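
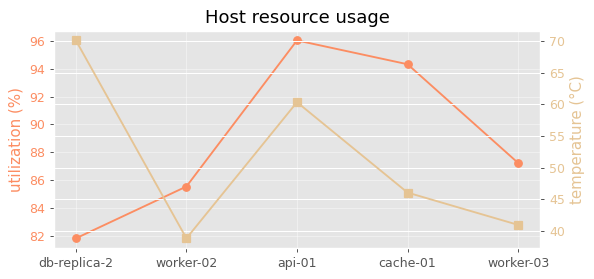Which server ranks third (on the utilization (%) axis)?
Top 4 (on the utilization (%) axis): api-01 ≈ 96, cache-01 ≈ 94, worker-03 ≈ 88, worker-02 ≈ 86.

worker-03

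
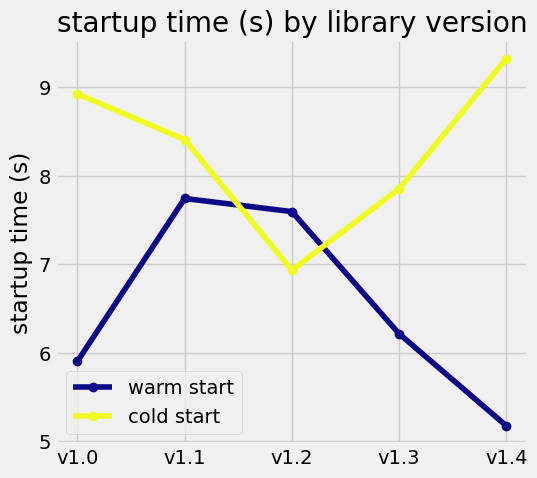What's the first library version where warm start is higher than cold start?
v1.2

v1.1: warm start ≈ 7.5 vs cold start ≈ 8.5 (not yet); v1.2: warm start ≈ 7.5 vs cold start ≈ 7.0 (first crossover).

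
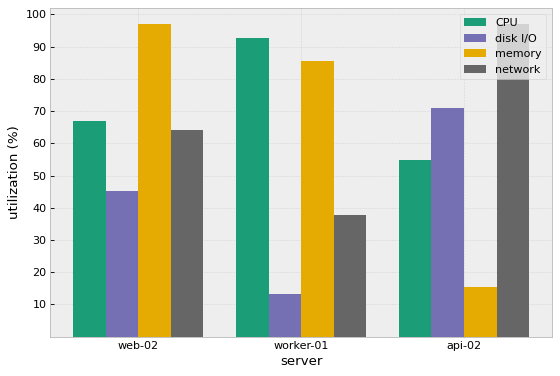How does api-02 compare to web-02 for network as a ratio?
api-02 ≈ 100, web-02 ≈ 60; 100/60 ≈ 1.67.

≈ 1.67×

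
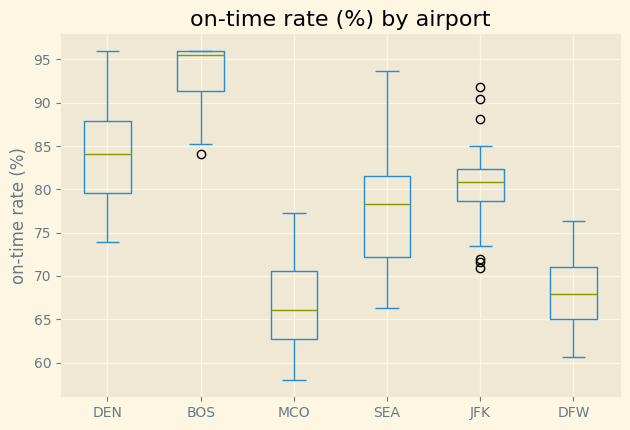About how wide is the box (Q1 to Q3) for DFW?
≈ 5

Q3 ≈ 70, Q1 ≈ 65; IQR ≈ 5.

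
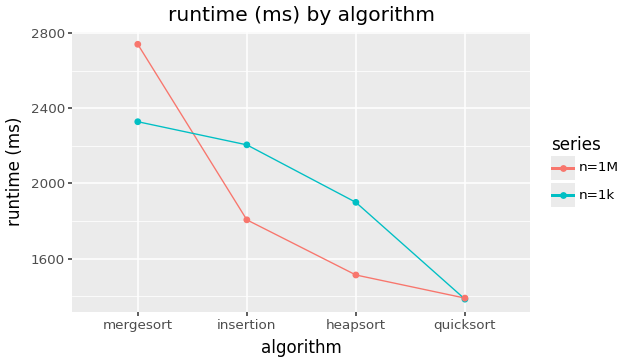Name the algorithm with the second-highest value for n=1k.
insertion

Top 3 for n=1k: mergesort ≈ 2400, insertion ≈ 2200, heapsort ≈ 1800.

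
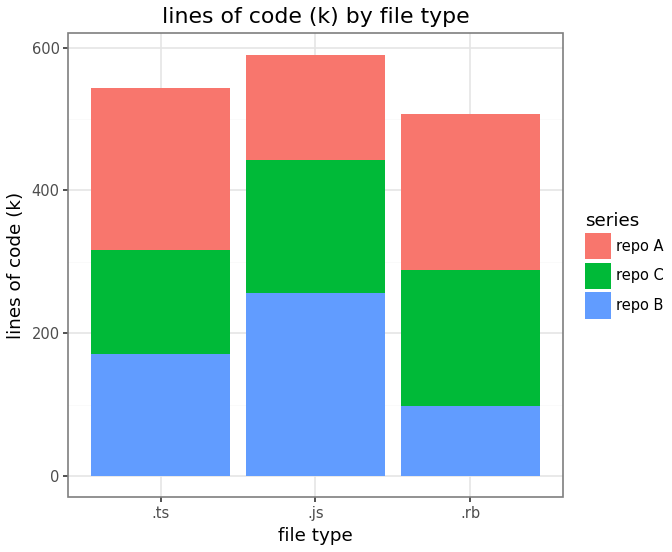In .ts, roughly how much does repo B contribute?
≈ 150

repo B top ≈ 150, bottom ≈ 0; segment ≈ 150.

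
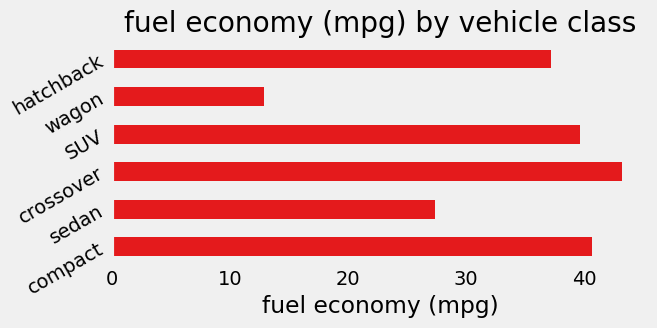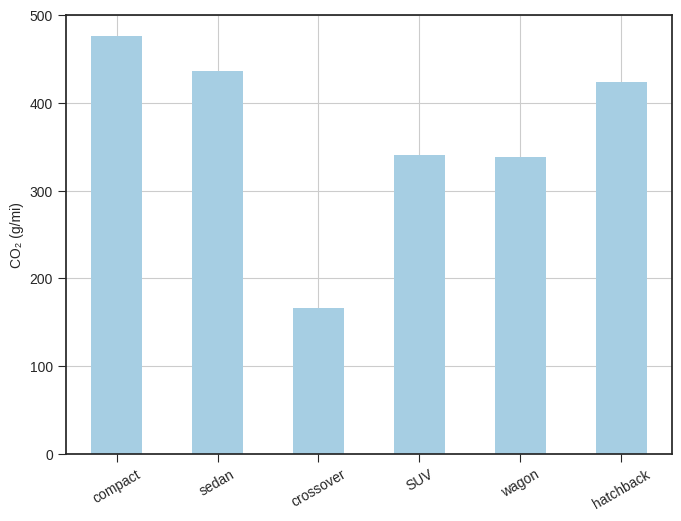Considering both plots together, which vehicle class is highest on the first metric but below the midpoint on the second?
crossover

Chart 2 median CO₂ (g/mi) ≈ 400; below-median vehicle classes: crossover, SUV, wagon. Among those, crossover has the highest fuel economy (mpg) (≈ 45).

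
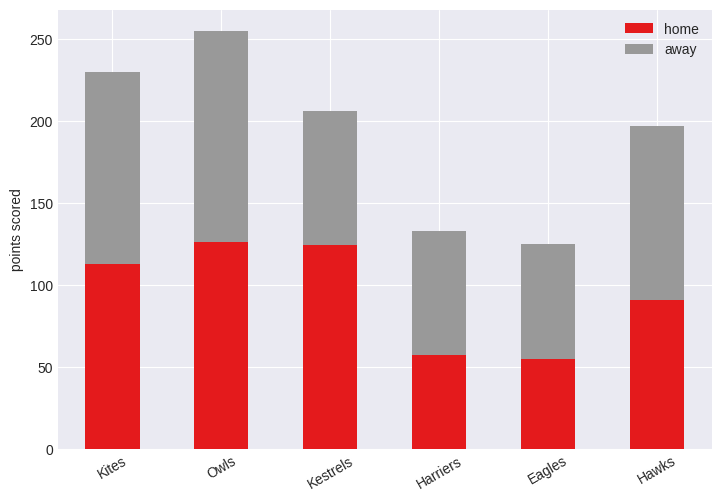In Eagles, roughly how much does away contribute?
≈ 75

away top ≈ 125, bottom ≈ 50; segment ≈ 75.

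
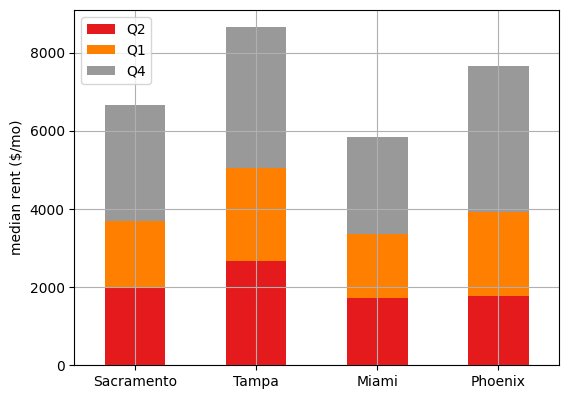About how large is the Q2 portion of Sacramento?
Q2 top ≈ 2000, bottom ≈ 0; segment ≈ 2000.

≈ 2000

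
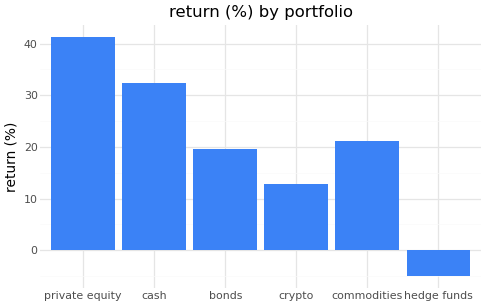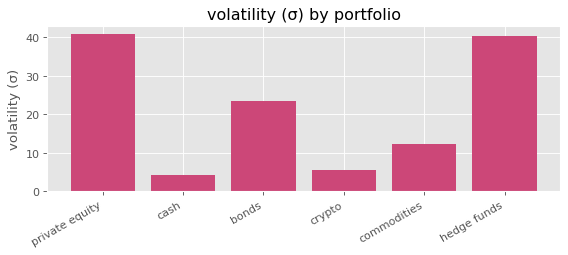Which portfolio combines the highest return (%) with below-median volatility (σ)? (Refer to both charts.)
Chart 2 median volatility (σ) ≈ 20; below-median portfolios: cash, crypto, commodities. Among those, cash has the highest return (%) (≈ 30).

cash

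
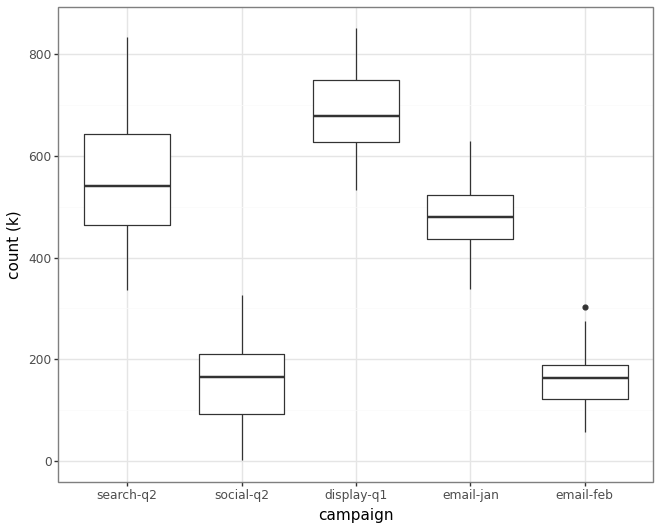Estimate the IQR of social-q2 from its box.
≈ 100

Q3 ≈ 200, Q1 ≈ 100; IQR ≈ 100.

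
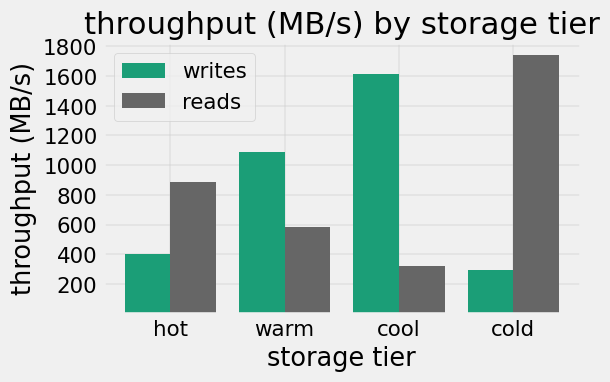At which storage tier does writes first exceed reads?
hot: writes ≈ 400 vs reads ≈ 800 (not yet); warm: writes ≈ 1000 vs reads ≈ 600 (first crossover).

warm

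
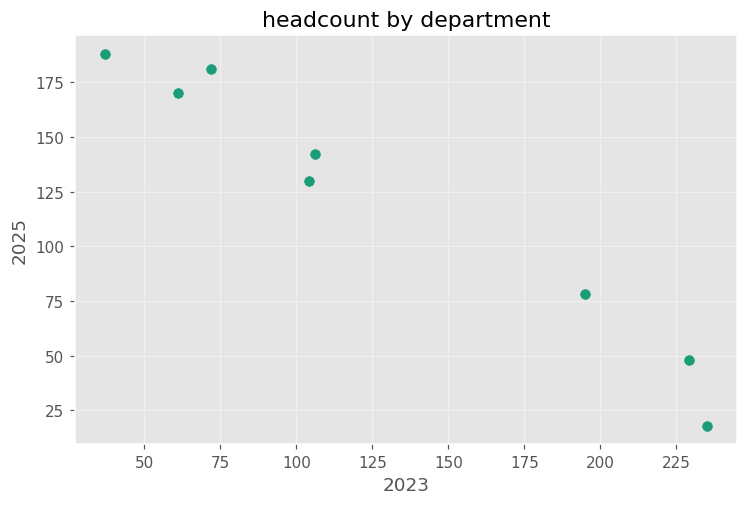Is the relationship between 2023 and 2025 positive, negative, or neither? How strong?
Points are negatively correlated; strong (|r| ≈ 1.0).

negative, strong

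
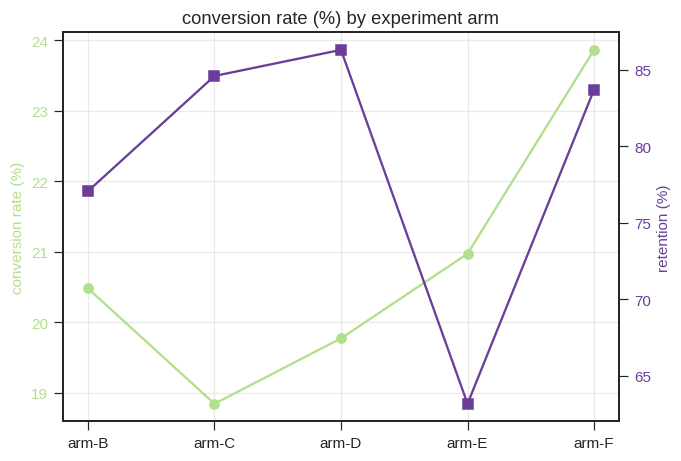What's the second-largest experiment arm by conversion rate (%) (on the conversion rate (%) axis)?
Top 3 (on the conversion rate (%) axis): arm-F ≈ 24.0, arm-E ≈ 21.0, arm-B ≈ 20.5.

arm-E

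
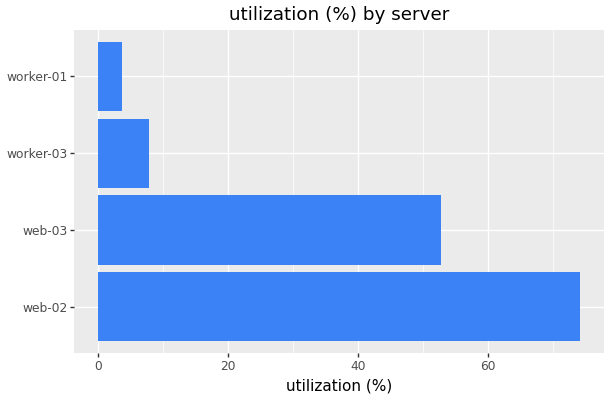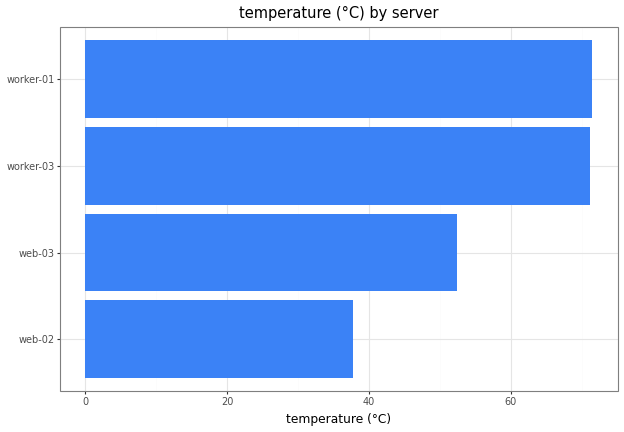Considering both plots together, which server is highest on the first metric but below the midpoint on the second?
web-02

Chart 2 median temperature (°C) ≈ 60; below-median servers: web-02, web-03. Among those, web-02 has the highest utilization (%) (≈ 70).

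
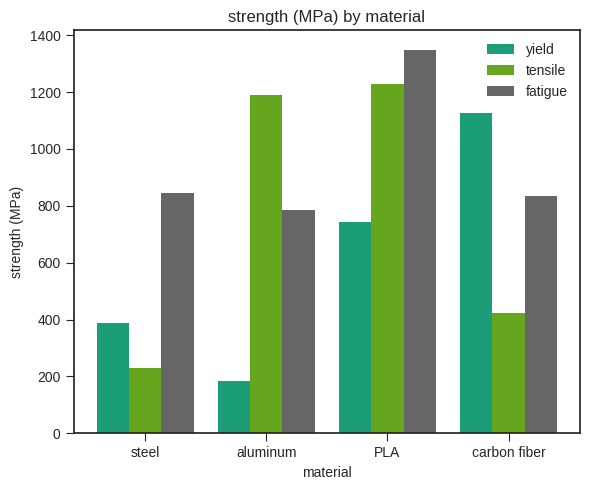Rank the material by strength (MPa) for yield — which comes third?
Top 4 for yield: carbon fiber ≈ 1200, PLA ≈ 800, steel ≈ 400, aluminum ≈ 200.

steel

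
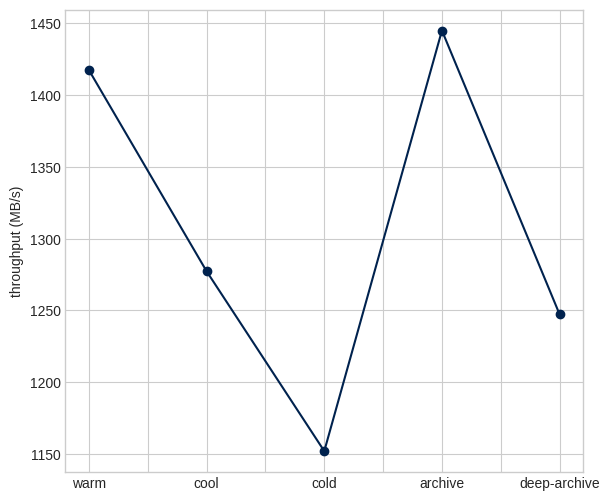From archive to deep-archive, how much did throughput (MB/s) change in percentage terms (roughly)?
archive ≈ 1450, deep-archive ≈ 1250; (1250 − 1450) / 1450 ≈ -13.8%.

≈ -13.8%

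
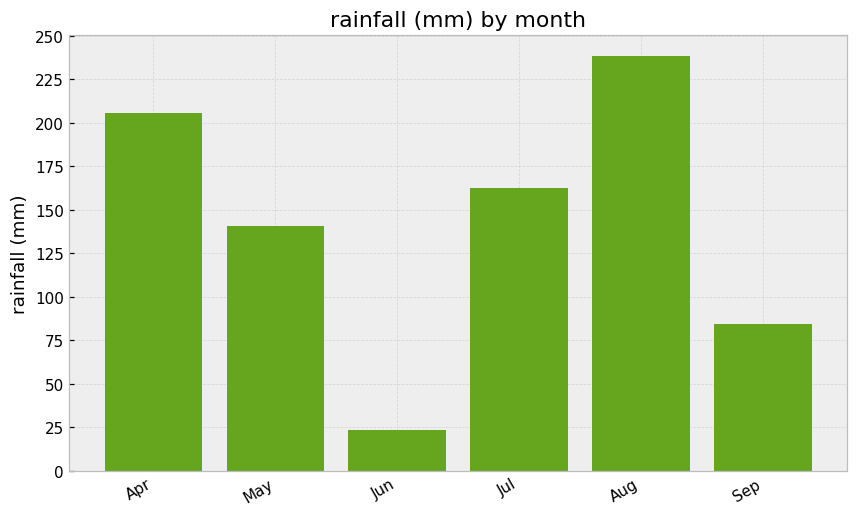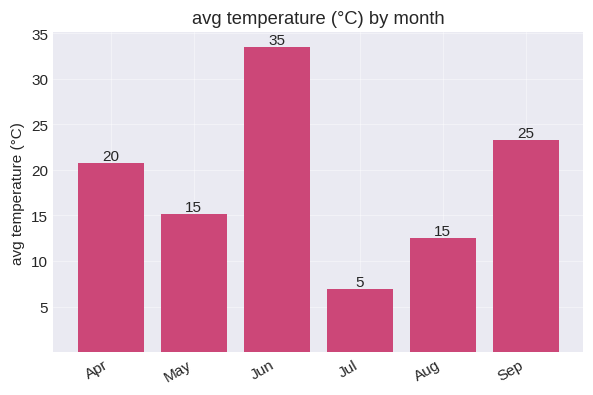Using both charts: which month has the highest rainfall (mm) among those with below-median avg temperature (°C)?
Aug

Chart 2 median avg temperature (°C) ≈ 20; below-median months: May, Jul, Aug. Among those, Aug has the highest rainfall (mm) (≈ 250).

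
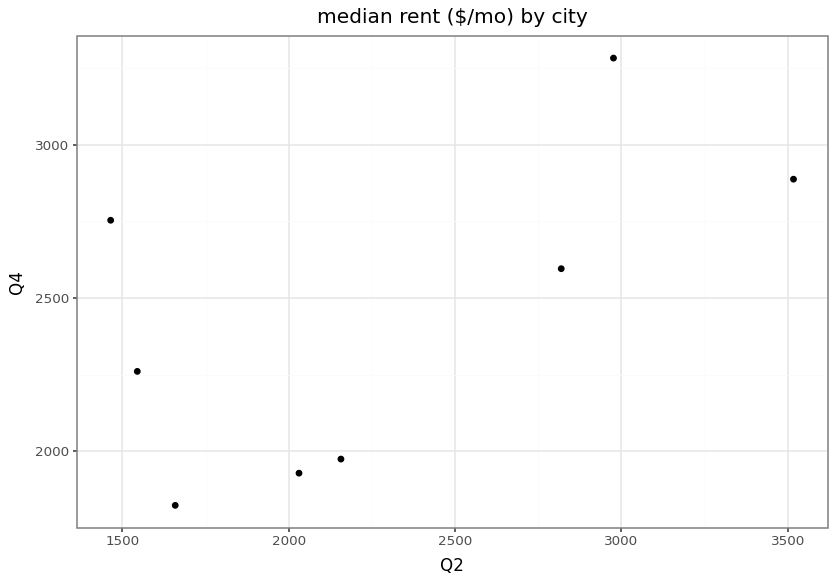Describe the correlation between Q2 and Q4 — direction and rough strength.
positive, moderate

Points are positively correlated; moderate (|r| ≈ 0.6).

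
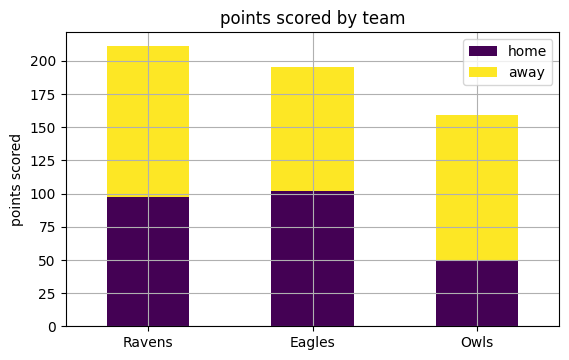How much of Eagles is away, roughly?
≈ 100

away top ≈ 200, bottom ≈ 100; segment ≈ 100.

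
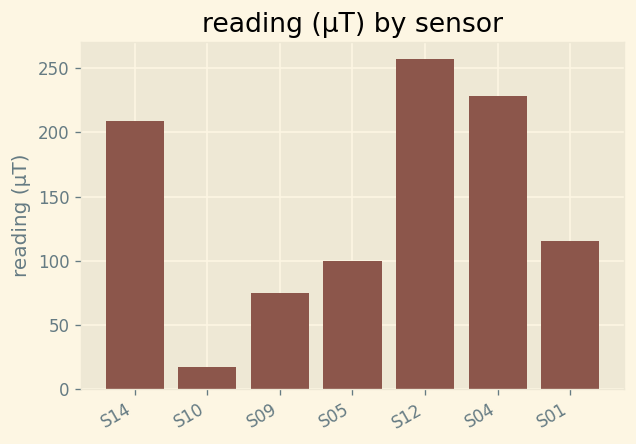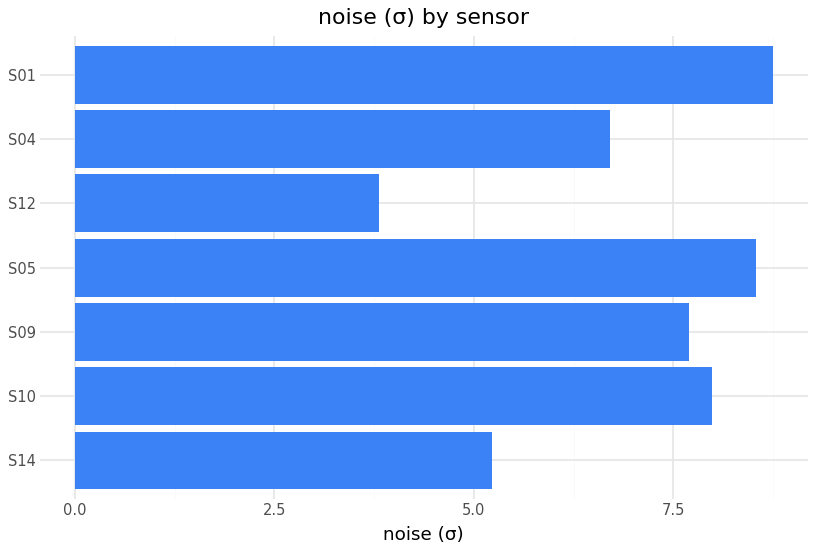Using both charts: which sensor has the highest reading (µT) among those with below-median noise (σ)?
S12

Chart 2 median noise (σ) ≈ 8; below-median sensors: S14, S12, S04. Among those, S12 has the highest reading (µT) (≈ 250).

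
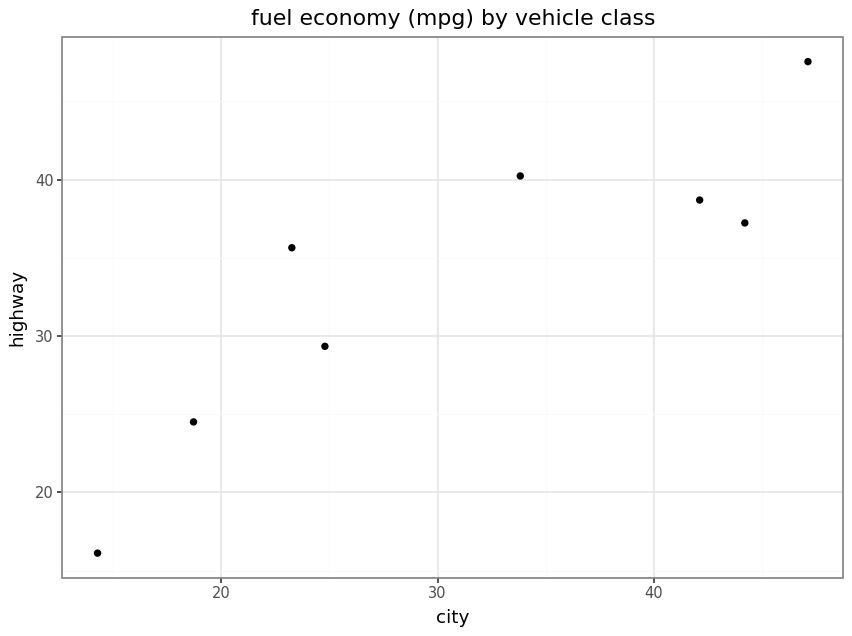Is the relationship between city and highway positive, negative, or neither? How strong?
Points are positively correlated; strong (|r| ≈ 0.9).

positive, strong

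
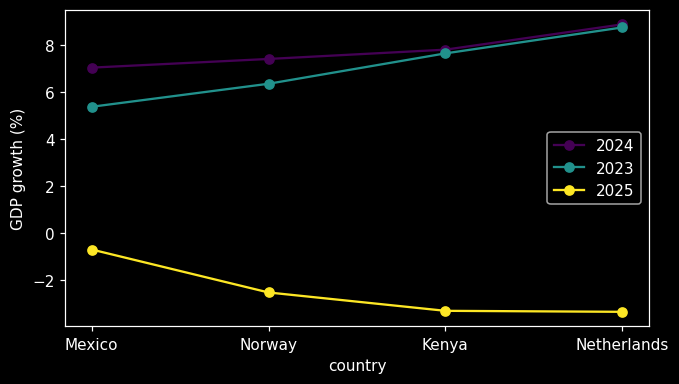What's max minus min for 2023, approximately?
Max Netherlands ≈ 8, min Mexico ≈ 6; range ≈ 2.

≈ 2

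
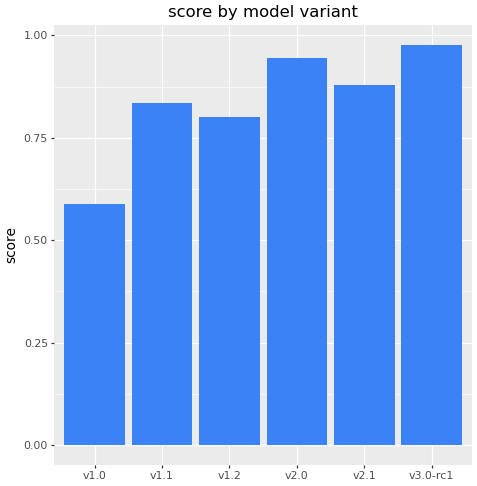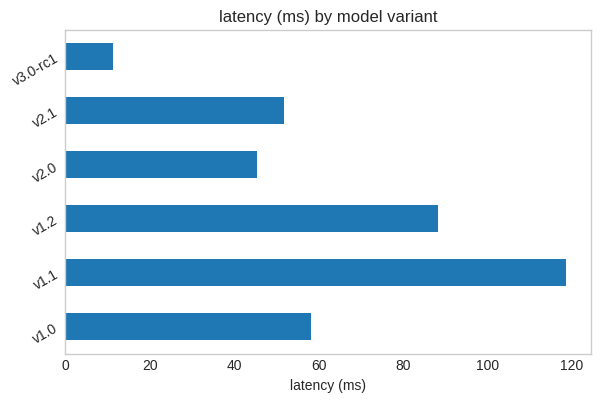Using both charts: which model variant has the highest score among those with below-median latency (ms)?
v3.0-rc1

Chart 2 median latency (ms) ≈ 60; below-median model variants: v2.0, v2.1, v3.0-rc1. Among those, v3.0-rc1 has the highest score (≈ 1).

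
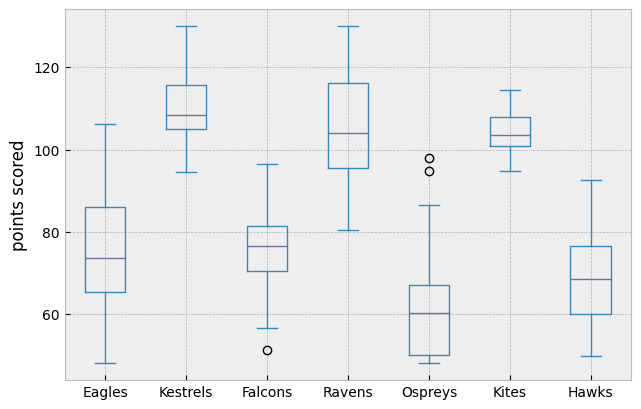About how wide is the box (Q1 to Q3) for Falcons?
Q3 ≈ 80, Q1 ≈ 70; IQR ≈ 10.

≈ 10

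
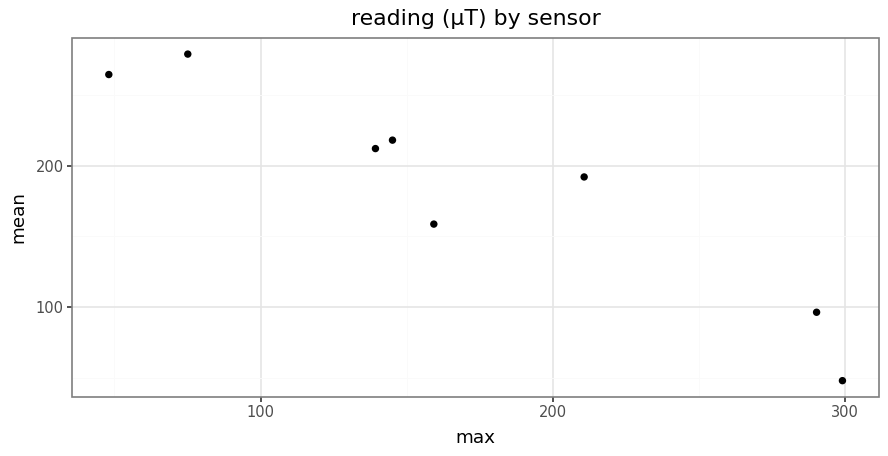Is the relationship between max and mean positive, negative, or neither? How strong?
negative, strong

Points are negatively correlated; strong (|r| ≈ 0.9).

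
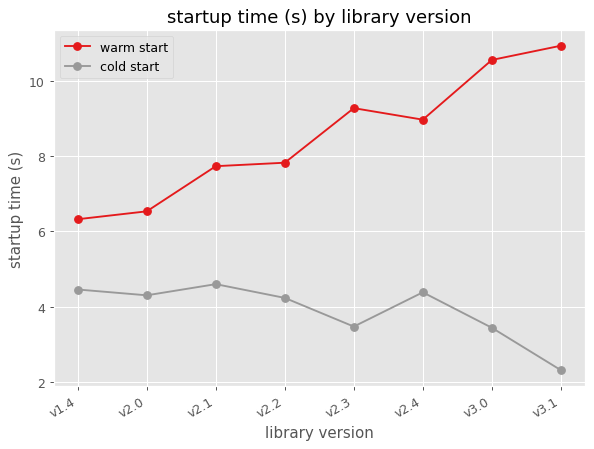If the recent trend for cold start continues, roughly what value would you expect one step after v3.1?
≈ 1

Last three: 4, 3, 2 → slope ≈ -1/step → next ≈ 1.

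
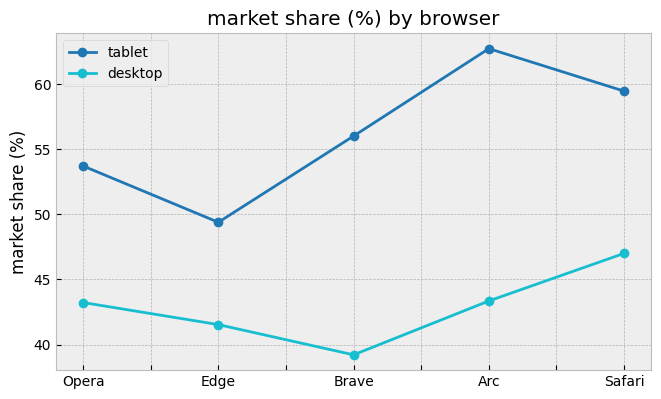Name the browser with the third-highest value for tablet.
Top 4 for tablet: Arc ≈ 62, Safari ≈ 60, Brave ≈ 56, Opera ≈ 54.

Brave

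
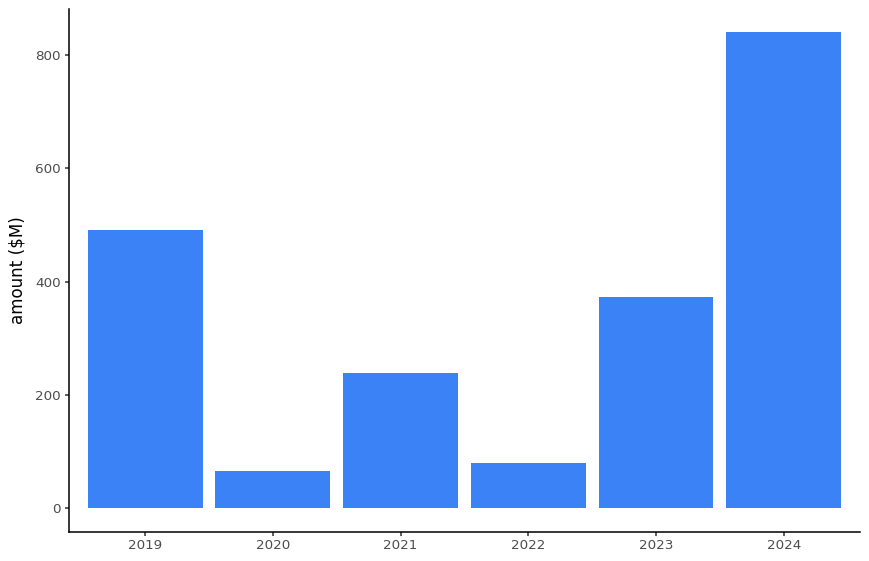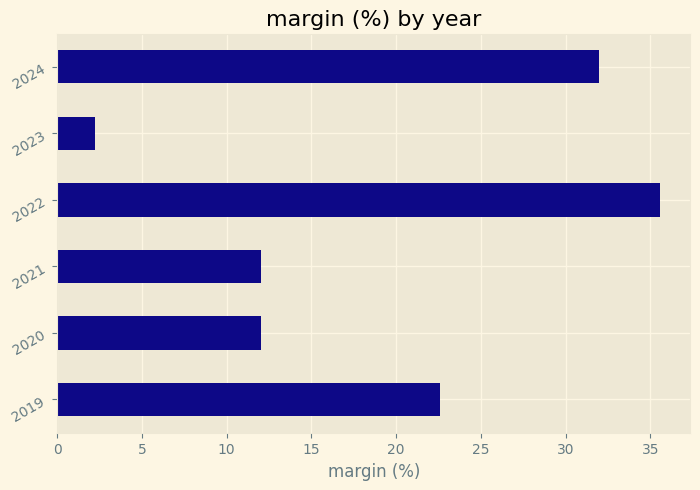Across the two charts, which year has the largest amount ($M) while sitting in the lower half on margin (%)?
2023

Chart 2 median margin (%) ≈ 15; below-median years: 2020, 2021, 2023. Among those, 2023 has the highest amount ($M) (≈ 400).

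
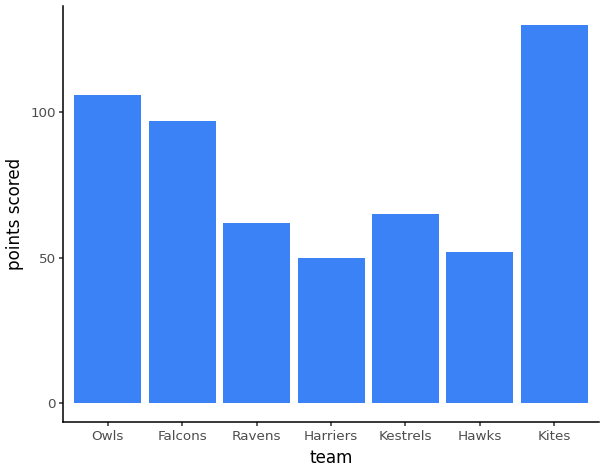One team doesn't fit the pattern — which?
Kites

Kites ≈ 120; the rest sit between ≈ 40 and ≈ 100.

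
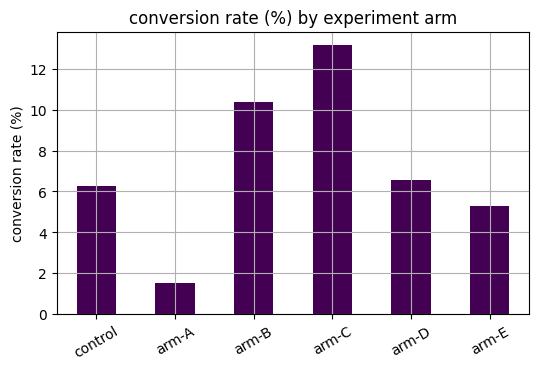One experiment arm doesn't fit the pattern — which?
arm-C

arm-C ≈ 14; the rest sit between ≈ 2 and ≈ 10.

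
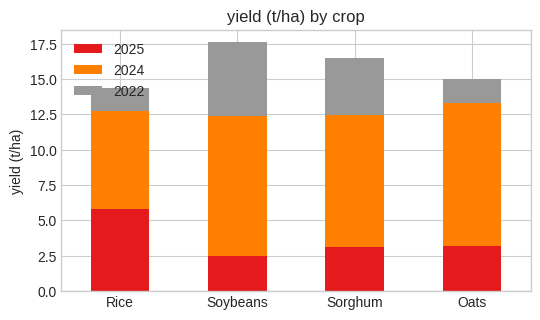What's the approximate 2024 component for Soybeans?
≈ 10

2024 top ≈ 12, bottom ≈ 2; segment ≈ 10.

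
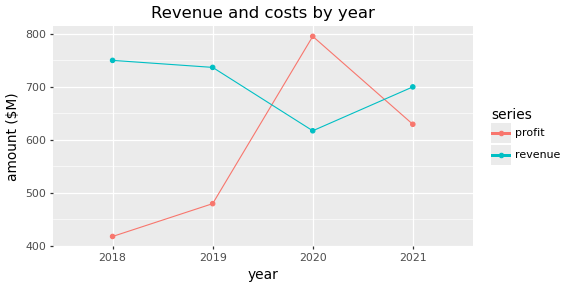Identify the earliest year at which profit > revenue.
2020

2019: profit ≈ 500 vs revenue ≈ 750 (not yet); 2020: profit ≈ 800 vs revenue ≈ 600 (first crossover).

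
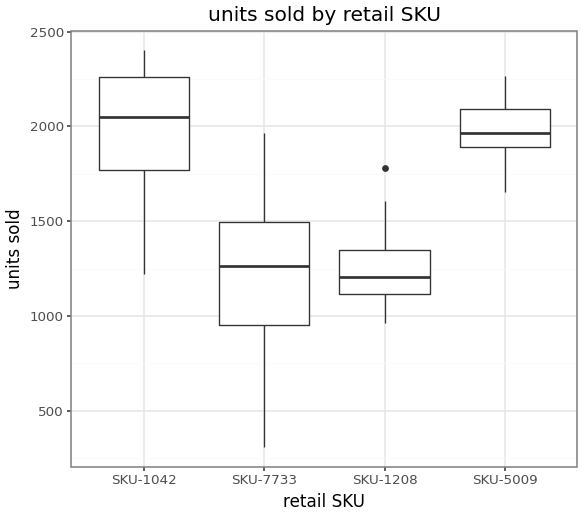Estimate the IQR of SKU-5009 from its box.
≈ 200

Q3 ≈ 2100, Q1 ≈ 1900; IQR ≈ 200.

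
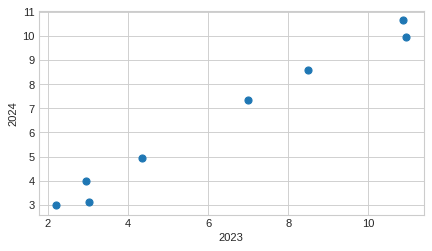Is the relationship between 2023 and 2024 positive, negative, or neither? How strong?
Points are positively correlated; strong (|r| ≈ 1.0).

positive, strong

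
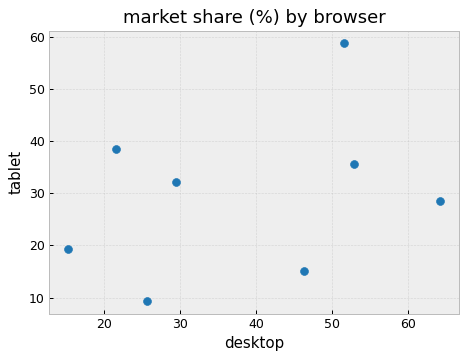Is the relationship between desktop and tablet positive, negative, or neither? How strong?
Points are positively correlated; weak (|r| ≈ 0.3).

positive, weak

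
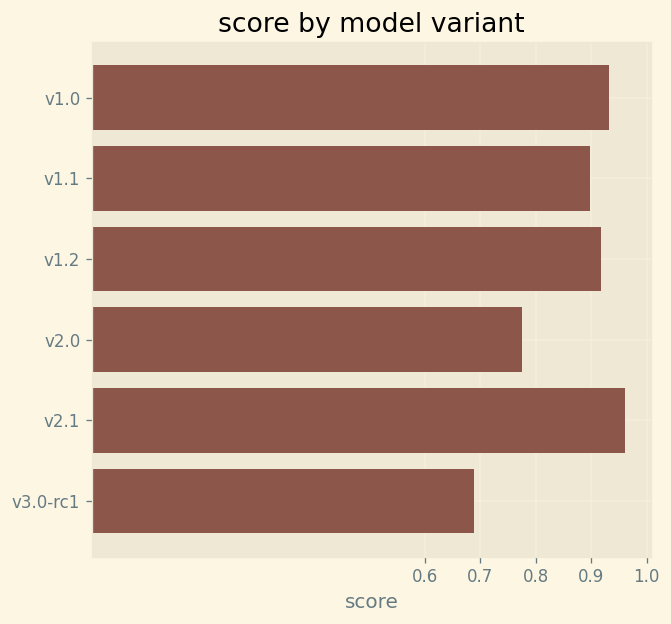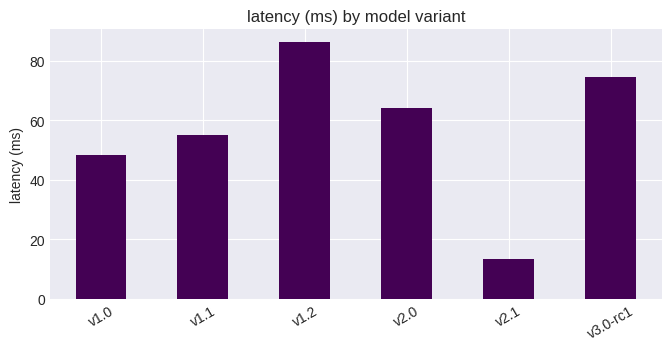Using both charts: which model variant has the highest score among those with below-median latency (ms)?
Chart 2 median latency (ms) ≈ 60; below-median model variants: v1.0, v1.1, v2.1. Among those, v2.1 has the highest score (≈ 1).

v2.1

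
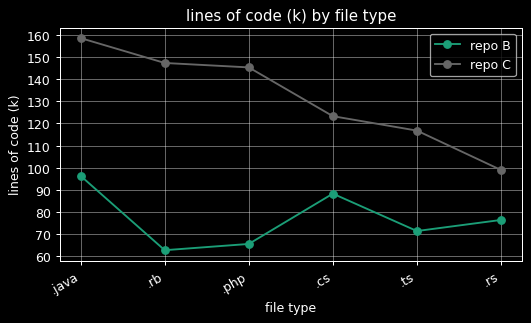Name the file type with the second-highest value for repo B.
Top 3 for repo B: .java ≈ 100, .cs ≈ 90, .rs ≈ 80.

.cs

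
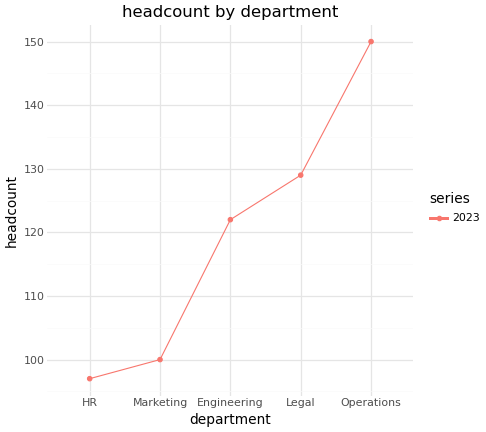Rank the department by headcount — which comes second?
Legal

Top 3: Operations ≈ 150, Legal ≈ 130, Engineering ≈ 120.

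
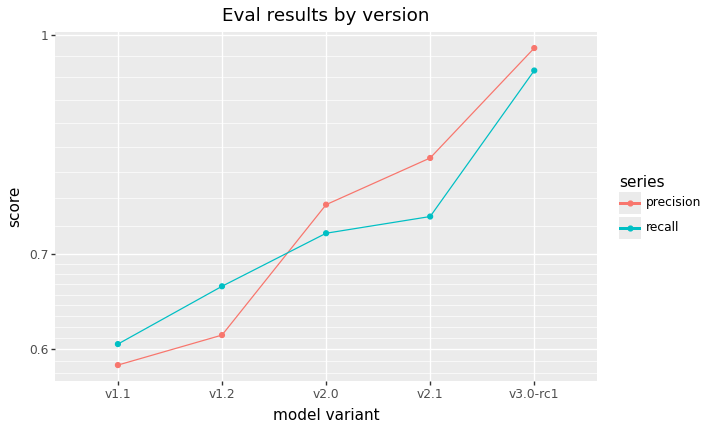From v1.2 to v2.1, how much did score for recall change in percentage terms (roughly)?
≈ +15.4%

v1.2 ≈ 0.65, v2.1 ≈ 0.75; (0.75 − 0.65) / 0.65 ≈ +15.4%.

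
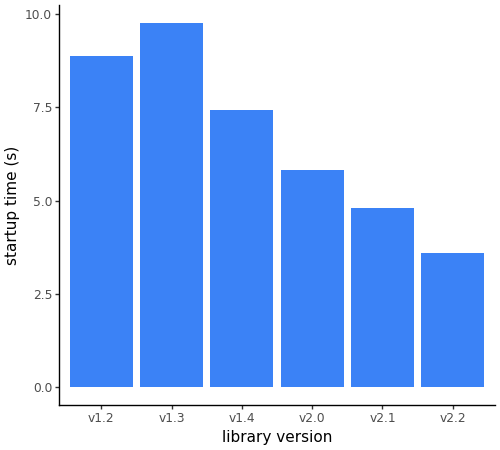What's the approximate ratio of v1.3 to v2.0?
v1.3 ≈ 10, v2.0 ≈ 6; 10/6 ≈ 1.67.

≈ 1.67×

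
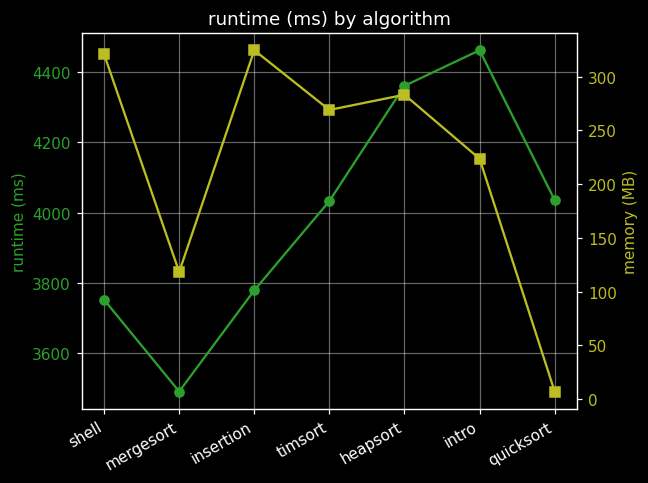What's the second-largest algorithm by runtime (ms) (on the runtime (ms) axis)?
Top 3 (on the runtime (ms) axis): intro ≈ 4500, heapsort ≈ 4400, quicksort ≈ 4000.

heapsort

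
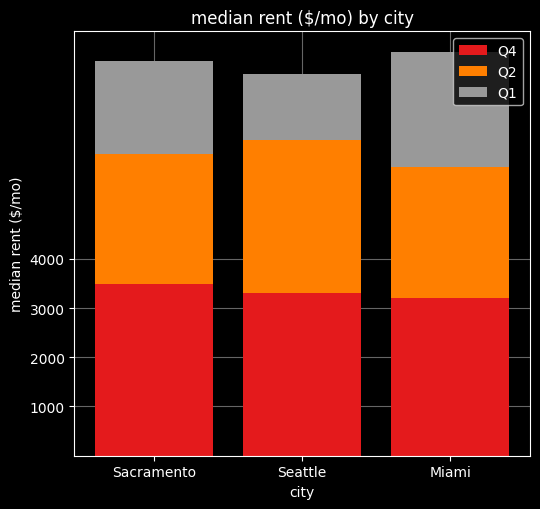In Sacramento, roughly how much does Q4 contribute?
Q4 top ≈ 3000, bottom ≈ 0; segment ≈ 3000.

≈ 3000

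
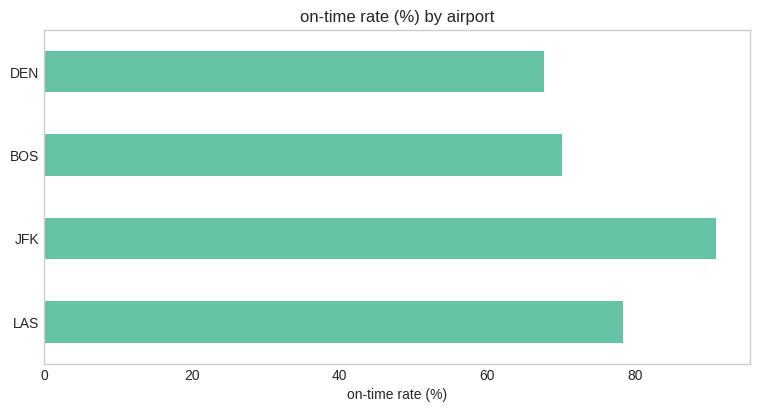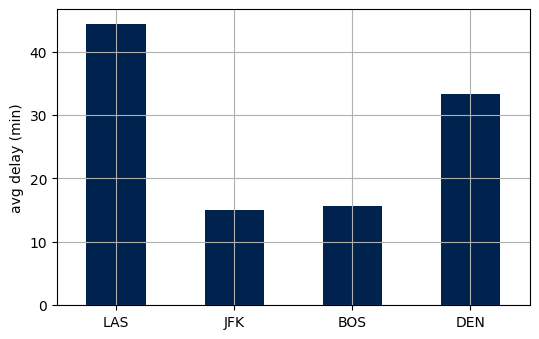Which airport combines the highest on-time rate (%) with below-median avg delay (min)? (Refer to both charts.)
JFK

Chart 2 median avg delay (min) ≈ 25; below-median airports: JFK, BOS. Among those, JFK has the highest on-time rate (%) (≈ 90).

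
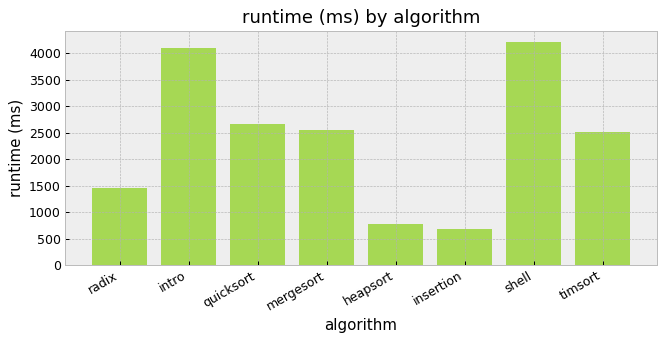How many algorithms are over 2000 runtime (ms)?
5

Above 2000: intro, quicksort, mergesort, shell, timsort.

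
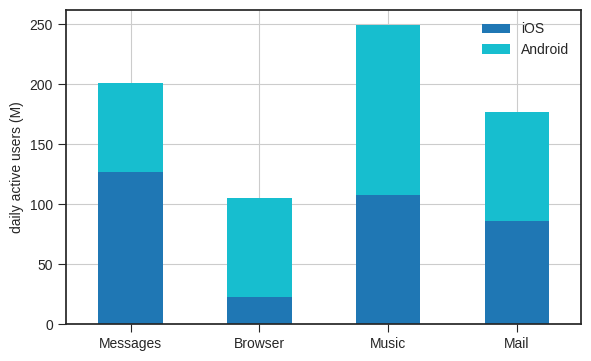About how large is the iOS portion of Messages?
≈ 125

iOS top ≈ 125, bottom ≈ 0; segment ≈ 125.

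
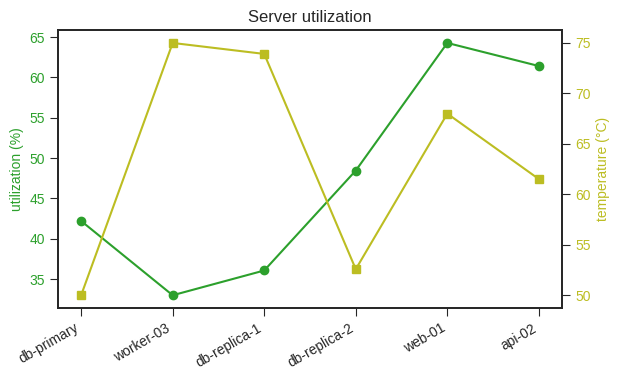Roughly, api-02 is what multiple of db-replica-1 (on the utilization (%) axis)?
≈ 1.71×

api-02 ≈ 60, db-replica-1 ≈ 35; 60/35 ≈ 1.71.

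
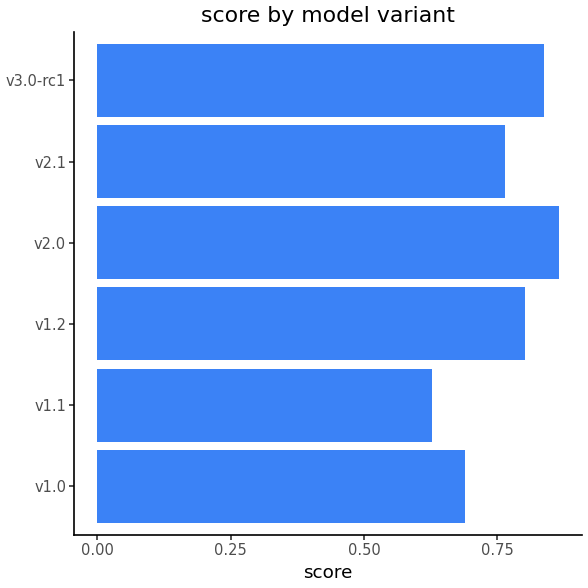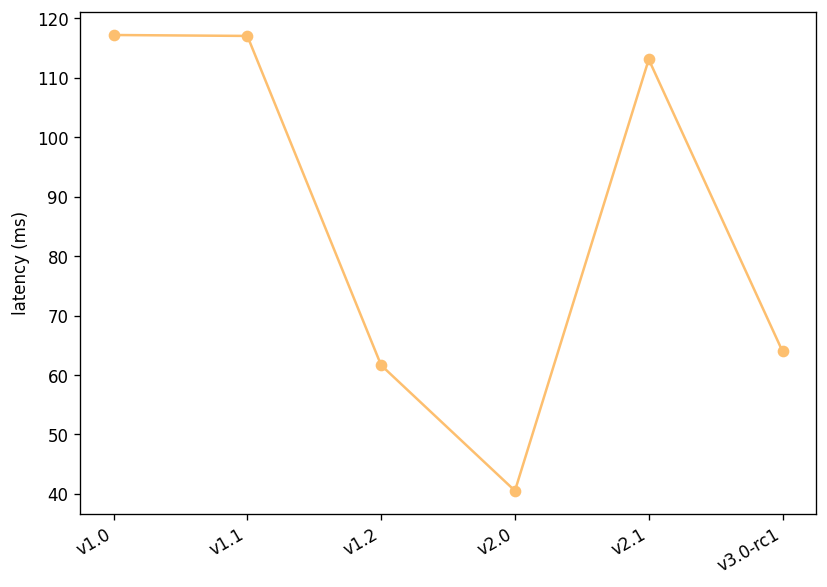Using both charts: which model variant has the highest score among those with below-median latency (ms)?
v2.0

Chart 2 median latency (ms) ≈ 80; below-median model variants: v1.2, v2.0, v3.0-rc1. Among those, v2.0 has the highest score (≈ 0.9).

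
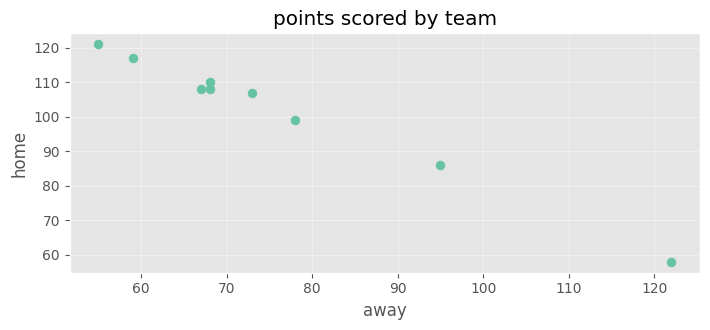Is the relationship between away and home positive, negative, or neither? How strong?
Points are negatively correlated; strong (|r| ≈ 1.0).

negative, strong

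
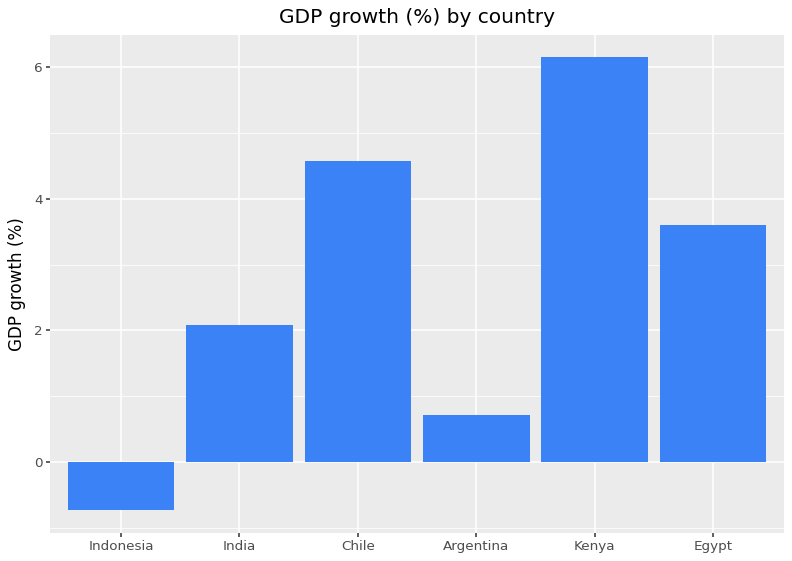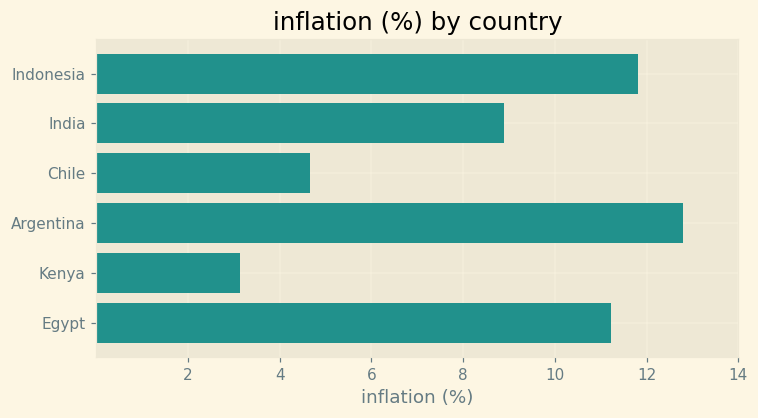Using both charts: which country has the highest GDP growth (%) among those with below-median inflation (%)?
Chart 2 median inflation (%) ≈ 10; below-median countries: India, Chile, Kenya. Among those, Kenya has the highest GDP growth (%) (≈ 6).

Kenya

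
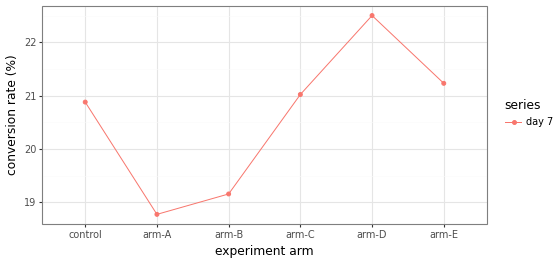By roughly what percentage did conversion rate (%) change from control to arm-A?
≈ -9.5%

control ≈ 21.0, arm-A ≈ 19.0; (19.0 − 21.0) / 21.0 ≈ -9.5%.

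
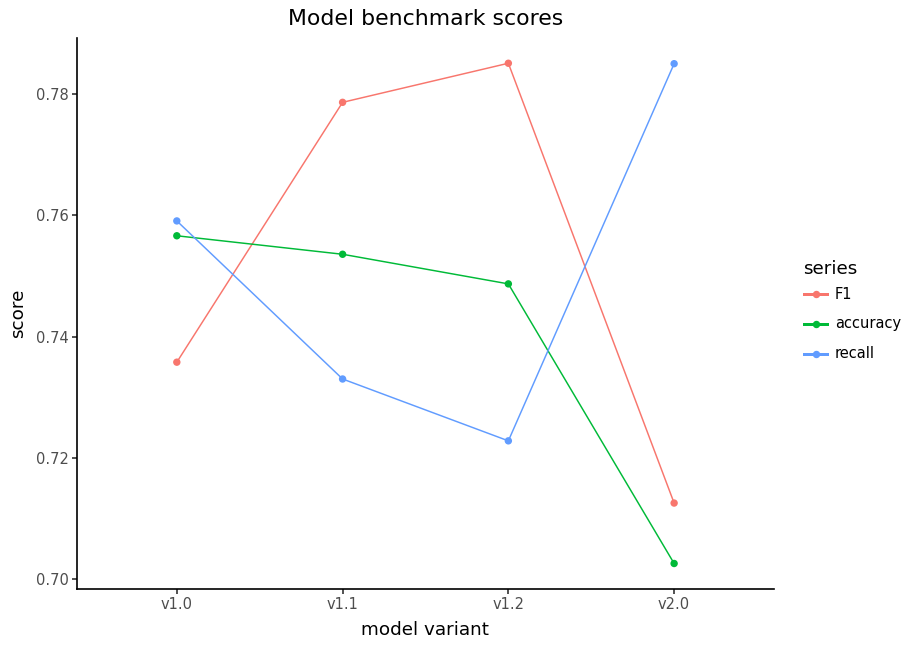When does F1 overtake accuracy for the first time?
v1.0: F1 ≈ 0.74 vs accuracy ≈ 0.76 (not yet); v1.1: F1 ≈ 0.78 vs accuracy ≈ 0.75 (first crossover).

v1.1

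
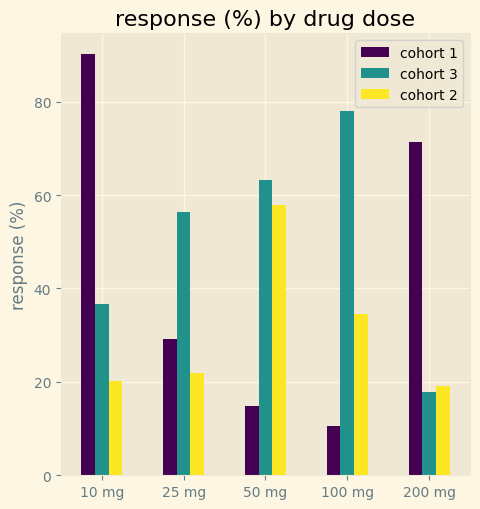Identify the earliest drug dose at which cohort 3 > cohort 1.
10 mg: cohort 3 ≈ 40 vs cohort 1 ≈ 90 (not yet); 25 mg: cohort 3 ≈ 60 vs cohort 1 ≈ 30 (first crossover).

25 mg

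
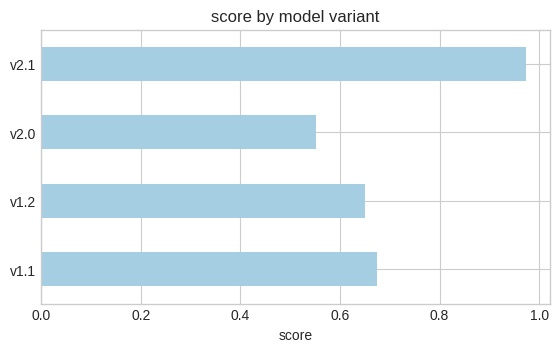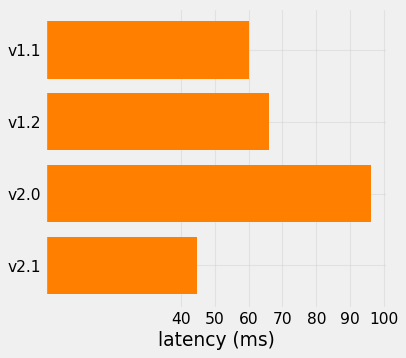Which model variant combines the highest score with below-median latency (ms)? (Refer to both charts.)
v2.1

Chart 2 median latency (ms) ≈ 60; below-median model variants: v1.1, v2.1. Among those, v2.1 has the highest score (≈ 1).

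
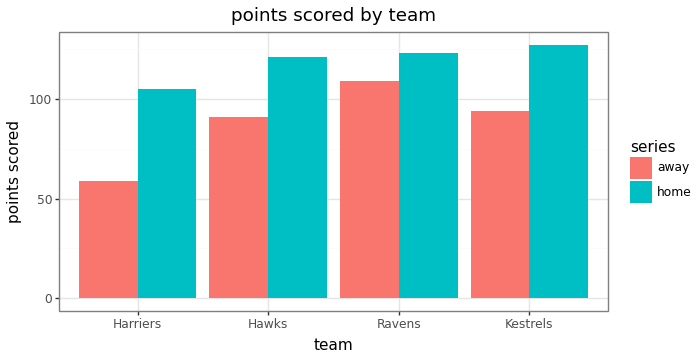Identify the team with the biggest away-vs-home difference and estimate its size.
Harriers: away ≈ 60, home ≈ 100 → gap ≈ 40. Next-largest (Kestrels) is only ≈ 20.

Harriers, ≈ 40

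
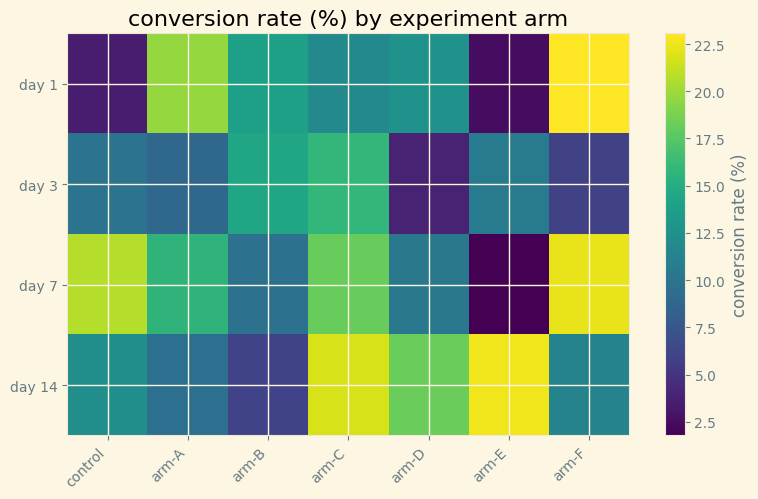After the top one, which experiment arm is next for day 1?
arm-A

Top 3 for day 1: arm-F ≈ 24, arm-A ≈ 20, arm-B ≈ 14.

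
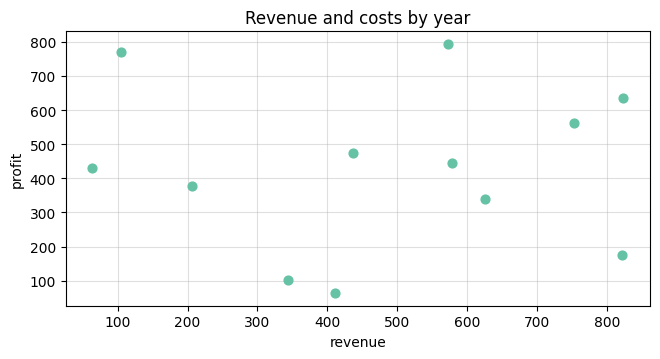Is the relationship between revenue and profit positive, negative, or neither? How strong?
Points are roughly uncorrelated; weak (|r| ≈ 0.0).

no clear correlation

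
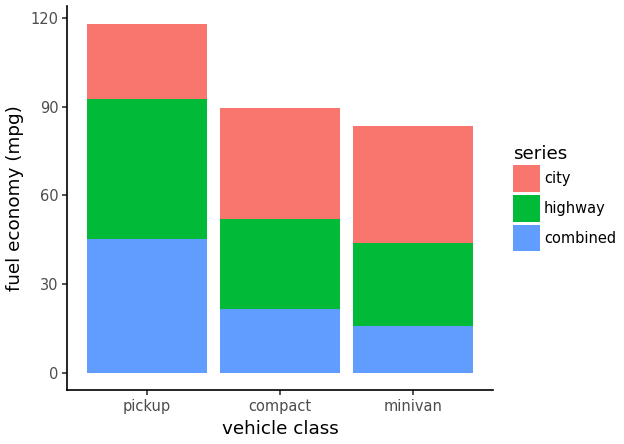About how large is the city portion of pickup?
≈ 30

city top ≈ 120, bottom ≈ 90; segment ≈ 30.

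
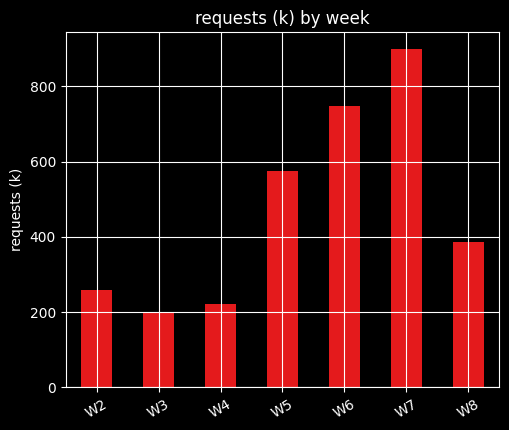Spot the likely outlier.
W7 ≈ 900; the rest sit between ≈ 200 and ≈ 700.

W7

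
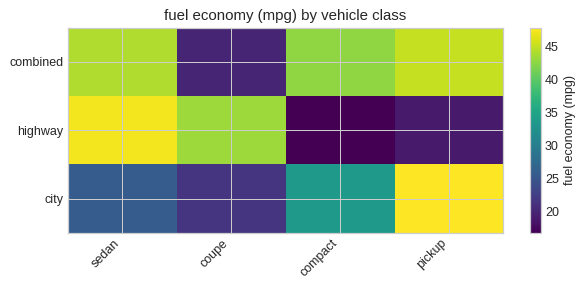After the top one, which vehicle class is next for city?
compact

Top 3 for city: pickup ≈ 50, compact ≈ 35, sedan ≈ 25.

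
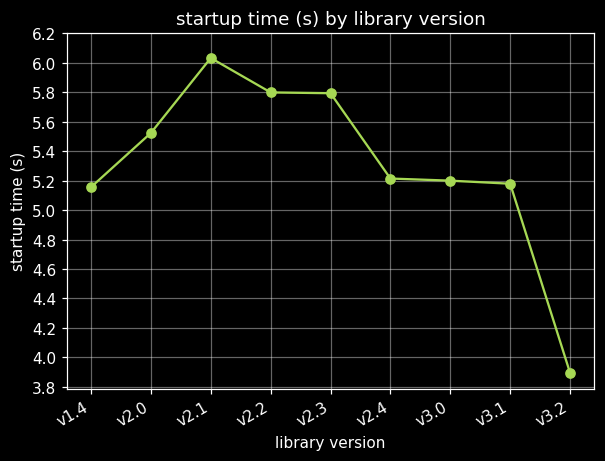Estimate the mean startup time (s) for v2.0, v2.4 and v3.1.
(5.6 + 5.2 + 5.2) / 3 ≈ 5.33.

≈ 5.33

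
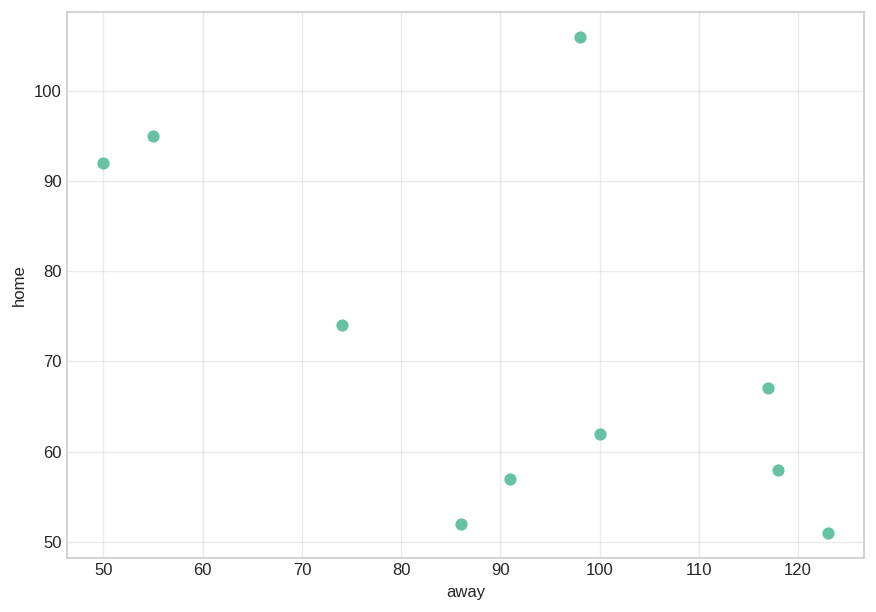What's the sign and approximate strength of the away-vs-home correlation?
Points are negatively correlated; moderate (|r| ≈ 0.6).

negative, moderate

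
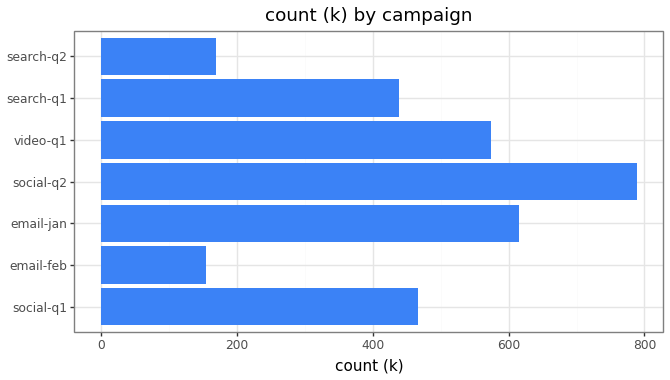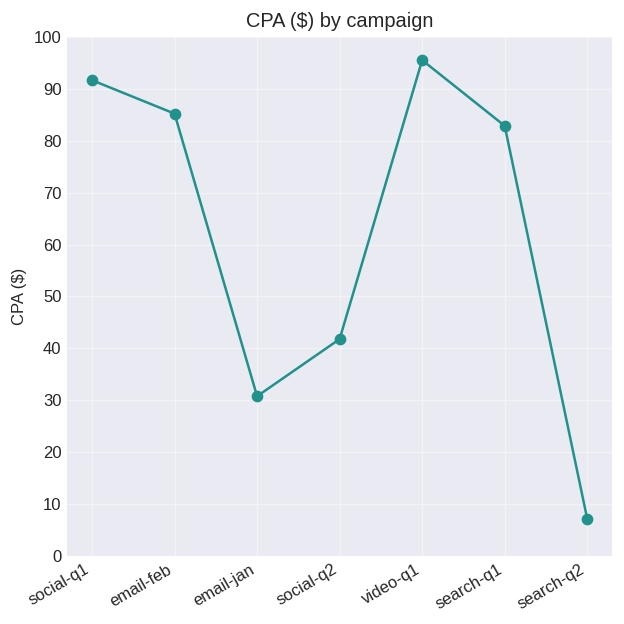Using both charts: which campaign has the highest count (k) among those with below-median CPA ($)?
Chart 2 median CPA ($) ≈ 80; below-median campaigns: email-jan, social-q2, search-q2. Among those, social-q2 has the highest count (k) (≈ 800).

social-q2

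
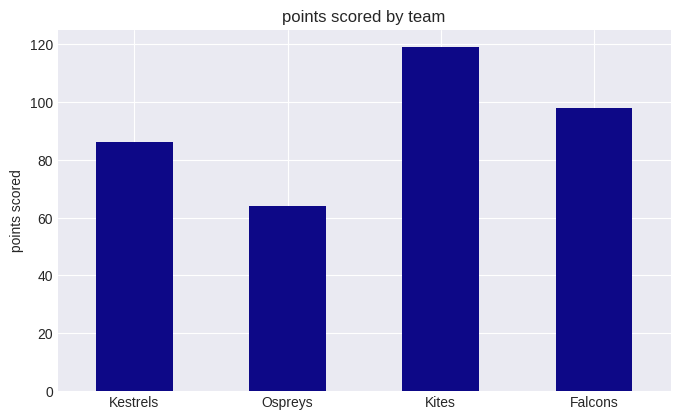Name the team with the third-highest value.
Top 4: Kites ≈ 120, Falcons ≈ 100, Kestrels ≈ 90, Ospreys ≈ 60.

Kestrels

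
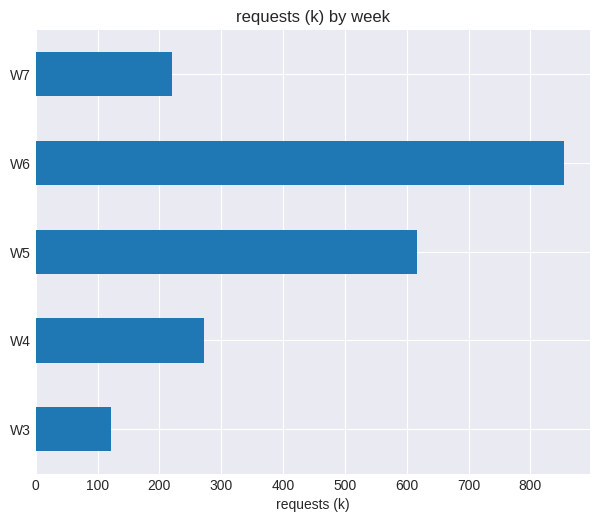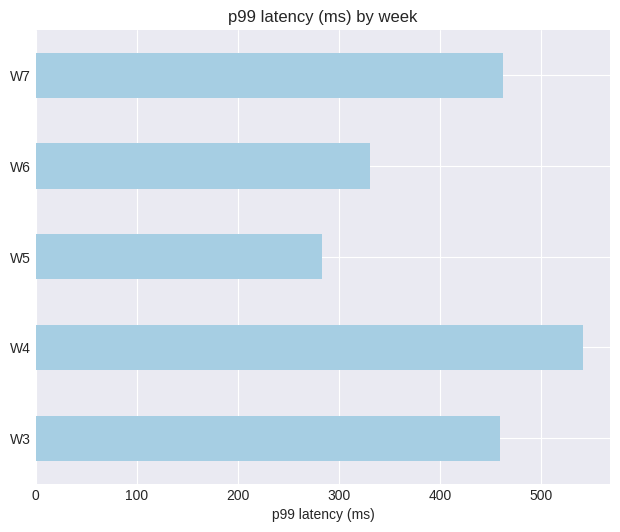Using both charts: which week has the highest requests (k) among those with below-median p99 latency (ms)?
Chart 2 median p99 latency (ms) ≈ 450; below-median weeks: W5, W6. Among those, W6 has the highest requests (k) (≈ 900).

W6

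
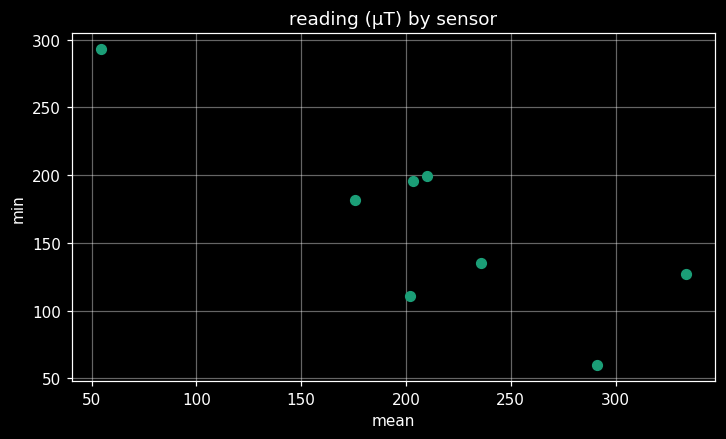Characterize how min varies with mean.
negative, strong

Points are negatively correlated; strong (|r| ≈ 0.8).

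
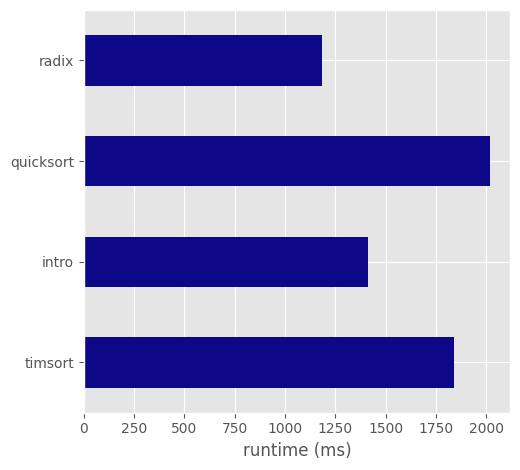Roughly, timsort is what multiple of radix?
timsort ≈ 1800, radix ≈ 1200; 1800/1200 ≈ 1.5.

≈ 1.5×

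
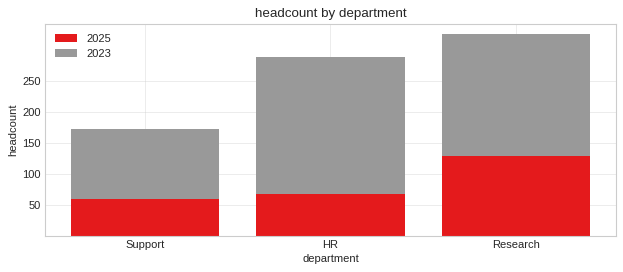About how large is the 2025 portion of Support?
≈ 50

2025 top ≈ 50, bottom ≈ 0; segment ≈ 50.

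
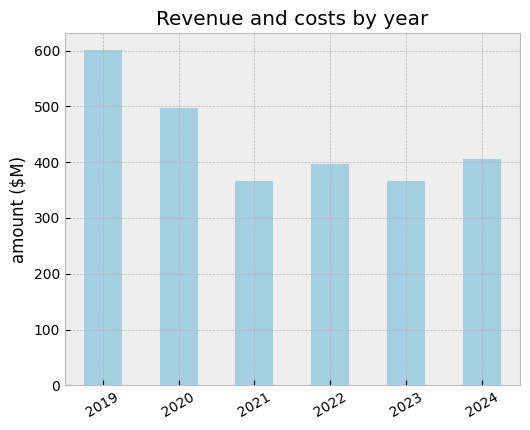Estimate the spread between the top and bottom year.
≈ 200

Max 2019 ≈ 600, min 2023 ≈ 400; range ≈ 200.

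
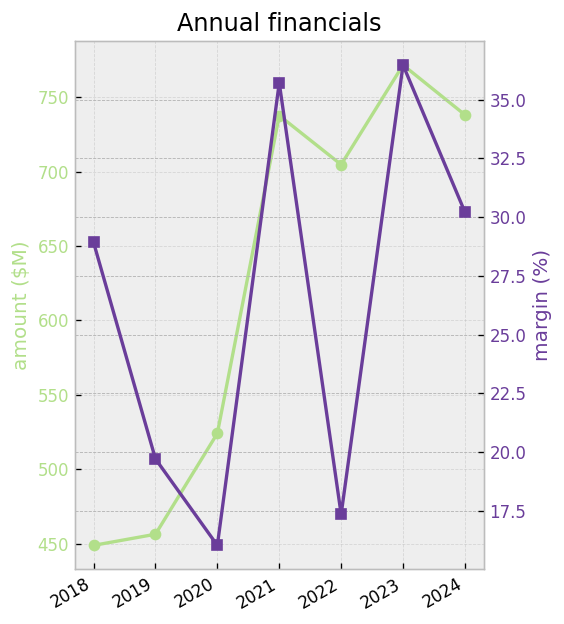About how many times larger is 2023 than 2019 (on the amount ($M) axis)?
2023 ≈ 750, 2019 ≈ 450; 750/450 ≈ 1.67.

≈ 1.67×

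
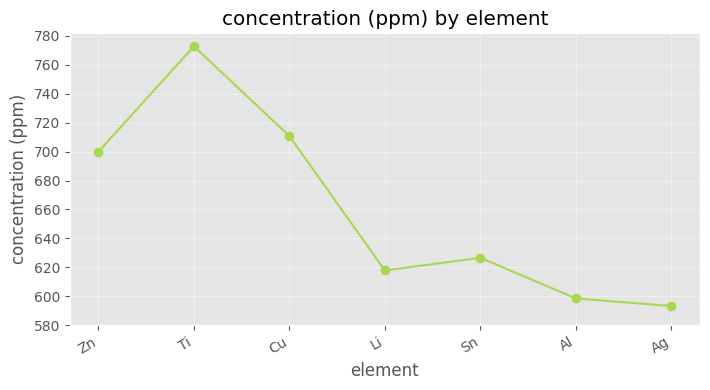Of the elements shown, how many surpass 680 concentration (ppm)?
Above 680: Zn, Ti, Cu.

3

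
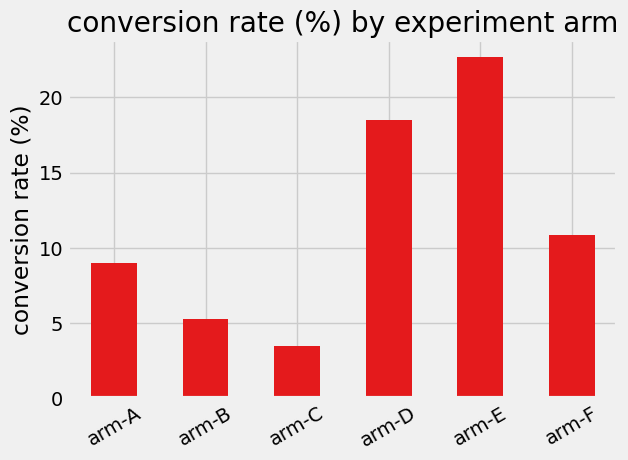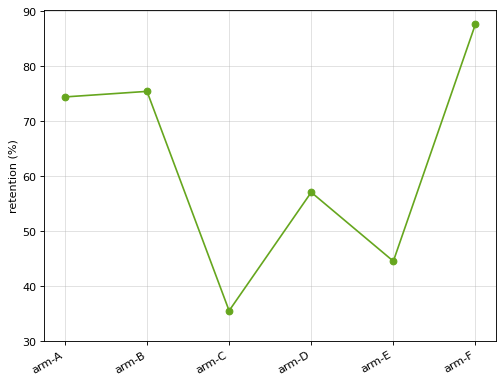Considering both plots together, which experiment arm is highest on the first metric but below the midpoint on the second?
Chart 2 median retention (%) ≈ 70; below-median experiment arms: arm-C, arm-D, arm-E. Among those, arm-E has the highest conversion rate (%) (≈ 25).

arm-E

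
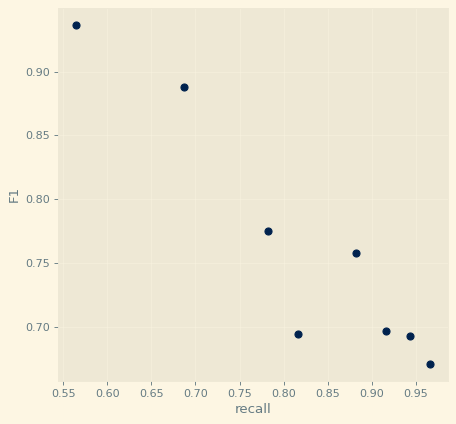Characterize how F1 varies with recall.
negative, strong

Points are negatively correlated; strong (|r| ≈ 0.9).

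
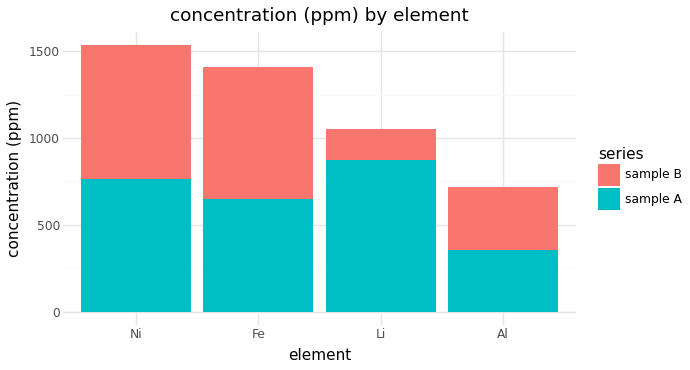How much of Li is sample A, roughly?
≈ 800

sample A top ≈ 800, bottom ≈ 0; segment ≈ 800.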